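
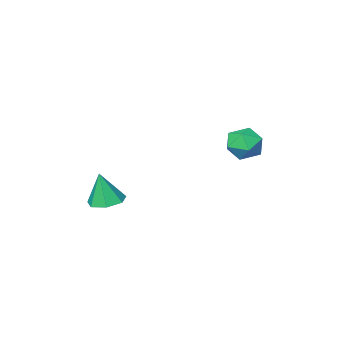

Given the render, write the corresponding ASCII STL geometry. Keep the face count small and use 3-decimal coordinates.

solid 
facet normal -0.158 0.106 -0.982
outer loop
vertex 2.915 -3.067 0.427
vertex 1.999 -3.236 0.556
vertex 2.452 -2.412 0.572
endloop
endfacet
facet normal 0.797 0.484 0.361
outer loop
vertex 2.915 -3.067 0.427
vertex 2.452 -2.412 0.572
vertex 2.281 -3.424 2.304
endloop
endfacet
facet normal -0.158 0.106 -0.982
outer loop
vertex 2.452 -2.412 0.572
vertex 1.999 -3.236 0.556
vertex 1.648 -2.377 0.705
endloop
endfacet
facet normal 0.121 0.852 0.510
outer loop
vertex 2.452 -2.412 0.572
vertex 1.648 -2.377 0.705
vertex 2.281 -3.424 2.304
endloop
endfacet
facet normal -0.158 0.106 -0.982
outer loop
vertex 1.648 -2.377 0.705
vertex 1.999 -3.236 0.556
vertex 1.108 -2.989 0.726
endloop
endfacet
facet normal -0.594 0.545 0.592
outer loop
vertex 1.648 -2.377 0.705
vertex 1.108 -2.989 0.726
vertex 2.281 -3.424 2.304
endloop
endfacet
facet normal -0.158 0.105 -0.982
outer loop
vertex 1.108 -2.989 0.726
vertex 1.999 -3.236 0.556
vertex 1.24 -3.787 0.619
endloop
endfacet
facet normal -0.812 -0.207 0.546
outer loop
vertex 1.108 -2.989 0.726
vertex 1.24 -3.787 0.619
vertex 2.281 -3.424 2.304
endloop
endfacet
facet normal -0.158 0.105 -0.982
outer loop
vertex 1.24 -3.787 0.619
vertex 1.999 -3.236 0.556
vertex 1.943 -4.17 0.465
endloop
endfacet
facet normal -0.367 -0.837 0.407
outer loop
vertex 1.24 -3.787 0.619
vertex 1.943 -4.17 0.465
vertex 2.281 -3.424 2.304
endloop
endfacet
facet normal -0.158 0.105 -0.982
outer loop
vertex 1.943 -4.17 0.465
vertex 1.999 -3.236 0.556
vertex 2.689 -3.85 0.379
endloop
endfacet
facet normal 0.406 -0.871 0.279
outer loop
vertex 1.943 -4.17 0.465
vertex 2.689 -3.85 0.379
vertex 2.281 -3.424 2.304
endloop
endfacet
facet normal -0.158 0.106 -0.982
outer loop
vertex 2.689 -3.85 0.379
vertex 1.999 -3.236 0.556
vertex 2.915 -3.067 0.427
endloop
endfacet
facet normal 0.924 -0.282 0.258
outer loop
vertex 2.689 -3.85 0.379
vertex 2.915 -3.067 0.427
vertex 2.281 -3.424 2.304
endloop
endfacet
facet normal -0.262 0.303 0.916
outer loop
vertex -4.405 0.019 4.426
vertex -4.315 -0.947 4.771
vertex -3.502 -0.314 4.794
endloop
endfacet
facet normal 0.075 0.824 0.562
outer loop
vertex -4.405 0.019 4.426
vertex -3.502 -0.314 4.794
vertex -3.528 0.268 3.945
endloop
endfacet
facet normal -0.291 0.956 -0.035
outer loop
vertex -4.405 0.019 4.426
vertex -3.528 0.268 3.945
vertex -4.357 -0.004 3.397
endloop
endfacet
facet normal -0.854 0.517 -0.051
outer loop
vertex -4.405 0.019 4.426
vertex -4.357 -0.004 3.397
vertex -4.843 -0.756 3.908
endloop
endfacet
facet normal -0.836 0.114 0.537
outer loop
vertex -4.405 0.019 4.426
vertex -4.843 -0.756 3.908
vertex -4.315 -0.947 4.771
endloop
endfacet
facet normal 0.721 0.582 0.377
outer loop
vertex -3.528 0.268 3.945
vertex -3.502 -0.314 4.794
vertex -2.897 -0.544 3.992
endloop
endfacet
facet normal 0.176 -0.260 0.949
outer loop
vertex -3.502 -0.314 4.794
vertex -4.315 -0.947 4.771
vertex -3.383 -1.296 4.503
endloop
endfacet
facet normal -0.753 -0.566 0.336
outer loop
vertex -4.315 -0.947 4.771
vertex -4.843 -0.756 3.908
vertex -4.212 -1.568 3.955
endloop
endfacet
facet normal -0.783 0.088 -0.616
outer loop
vertex -4.843 -0.756 3.908
vertex -4.357 -0.004 3.397
vertex -4.238 -0.986 3.106
endloop
endfacet
facet normal 0.129 0.797 -0.590
outer loop
vertex -4.357 -0.004 3.397
vertex -3.528 0.268 3.945
vertex -3.425 -0.353 3.129
endloop
endfacet
facet normal 0.854 -0.517 0.051
outer loop
vertex -3.335 -1.319 3.474
vertex -2.897 -0.544 3.992
vertex -3.383 -1.296 4.503
endloop
endfacet
facet normal 0.291 -0.956 0.035
outer loop
vertex -3.335 -1.319 3.474
vertex -3.383 -1.296 4.503
vertex -4.212 -1.568 3.955
endloop
endfacet
facet normal -0.075 -0.824 -0.562
outer loop
vertex -3.335 -1.319 3.474
vertex -4.212 -1.568 3.955
vertex -4.238 -0.986 3.106
endloop
endfacet
facet normal 0.262 -0.303 -0.916
outer loop
vertex -3.335 -1.319 3.474
vertex -4.238 -0.986 3.106
vertex -3.425 -0.353 3.129
endloop
endfacet
facet normal 0.836 -0.114 -0.537
outer loop
vertex -3.335 -1.319 3.474
vertex -3.425 -0.353 3.129
vertex -2.897 -0.544 3.992
endloop
endfacet
facet normal 0.783 -0.088 0.616
outer loop
vertex -3.383 -1.296 4.503
vertex -2.897 -0.544 3.992
vertex -3.502 -0.314 4.794
endloop
endfacet
facet normal -0.129 -0.797 0.590
outer loop
vertex -4.212 -1.568 3.955
vertex -3.383 -1.296 4.503
vertex -4.315 -0.947 4.771
endloop
endfacet
facet normal -0.721 -0.582 -0.377
outer loop
vertex -4.238 -0.986 3.106
vertex -4.212 -1.568 3.955
vertex -4.843 -0.756 3.908
endloop
endfacet
facet normal -0.176 0.260 -0.949
outer loop
vertex -3.425 -0.353 3.129
vertex -4.238 -0.986 3.106
vertex -4.357 -0.004 3.397
endloop
endfacet
facet normal 0.753 0.566 -0.336
outer loop
vertex -2.897 -0.544 3.992
vertex -3.425 -0.353 3.129
vertex -3.528 0.268 3.945
endloop
endfacet

endsolid


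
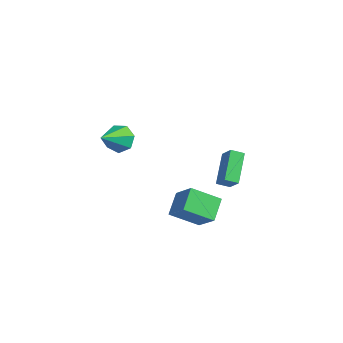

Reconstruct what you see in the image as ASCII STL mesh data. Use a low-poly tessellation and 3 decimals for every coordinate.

solid 
facet normal -0.607 -0.694 0.388
outer loop
vertex 3.17 1.588 1.234
vertex 2.224 2.984 2.252
vertex 2.41 1.741 0.318
endloop
endfacet
facet normal 0.480 -0.709 -0.517
outer loop
vertex 2.896 2.296 0.008
vertex 3.17 1.588 1.234
vertex 2.41 1.741 0.318
endloop
endfacet
facet normal -0.607 -0.694 0.388
outer loop
vertex 2.41 1.741 0.318
vertex 2.224 2.984 2.252
vertex 1.464 3.137 1.336
endloop
endfacet
facet normal -0.633 0.128 -0.764
outer loop
vertex 1.464 3.137 1.336
vertex 2.896 2.296 0.008
vertex 2.41 1.741 0.318
endloop
endfacet
facet normal 0.633 -0.128 0.764
outer loop
vertex 3.17 1.588 1.234
vertex 2.71 3.539 1.942
vertex 2.224 2.984 2.252
endloop
endfacet
facet normal 0.480 -0.709 -0.517
outer loop
vertex 3.656 2.143 0.924
vertex 3.17 1.588 1.234
vertex 2.896 2.296 0.008
endloop
endfacet
facet normal 0.633 -0.128 0.764
outer loop
vertex 3.656 2.143 0.924
vertex 2.71 3.539 1.942
vertex 3.17 1.588 1.234
endloop
endfacet
facet normal -0.480 0.709 0.517
outer loop
vertex 2.224 2.984 2.252
vertex 2.71 3.539 1.942
vertex 1.464 3.137 1.336
endloop
endfacet
facet normal -0.633 0.128 -0.764
outer loop
vertex 1.95 3.692 1.026
vertex 2.896 2.296 0.008
vertex 1.464 3.137 1.336
endloop
endfacet
facet normal -0.480 0.709 0.517
outer loop
vertex 1.464 3.137 1.336
vertex 2.71 3.539 1.942
vertex 1.95 3.692 1.026
endloop
endfacet
facet normal 0.607 0.694 -0.388
outer loop
vertex 1.95 3.692 1.026
vertex 3.656 2.143 0.924
vertex 2.896 2.296 0.008
endloop
endfacet
facet normal 0.607 0.694 -0.388
outer loop
vertex 2.71 3.539 1.942
vertex 3.656 2.143 0.924
vertex 1.95 3.692 1.026
endloop
endfacet
facet normal -0.161 0.779 -0.606
outer loop
vertex -2.478 0.224 1.121
vertex -3.367 0.225 1.358
vertex -2.669 0.675 1.752
endloop
endfacet
facet normal 0.949 -0.035 0.313
outer loop
vertex -2.478 0.224 1.121
vertex -2.669 0.675 1.752
vertex -3.033 -1.405 2.622
endloop
endfacet
facet normal -0.161 0.779 -0.606
outer loop
vertex -2.669 0.675 1.752
vertex -3.367 0.225 1.358
vertex -3.385 0.787 2.086
endloop
endfacet
facet normal 0.441 0.279 0.853
outer loop
vertex -2.669 0.675 1.752
vertex -3.385 0.787 2.086
vertex -3.033 -1.405 2.622
endloop
endfacet
facet normal -0.160 0.780 -0.606
outer loop
vertex -3.385 0.787 2.086
vertex -3.367 0.225 1.358
vertex -4.088 0.476 1.871
endloop
endfacet
facet normal -0.355 0.168 0.920
outer loop
vertex -3.385 0.787 2.086
vertex -4.088 0.476 1.871
vertex -3.033 -1.405 2.622
endloop
endfacet
facet normal -0.160 0.779 -0.606
outer loop
vertex -4.088 0.476 1.871
vertex -3.367 0.225 1.358
vertex -4.249 -0.024 1.27
endloop
endfacet
facet normal -0.839 -0.286 0.463
outer loop
vertex -4.088 0.476 1.871
vertex -4.249 -0.024 1.27
vertex -3.033 -1.405 2.622
endloop
endfacet
facet normal -0.160 0.780 -0.605
outer loop
vertex -4.249 -0.024 1.27
vertex -3.367 0.225 1.358
vertex -3.746 -0.337 0.734
endloop
endfacet
facet normal -0.648 -0.742 -0.175
outer loop
vertex -4.249 -0.024 1.27
vertex -3.746 -0.337 0.734
vertex -3.033 -1.405 2.622
endloop
endfacet
facet normal -0.161 0.780 -0.605
outer loop
vertex -3.746 -0.337 0.734
vertex -3.367 0.225 1.358
vertex -2.958 -0.226 0.668
endloop
endfacet
facet normal 0.077 -0.855 -0.513
outer loop
vertex -3.746 -0.337 0.734
vertex -2.958 -0.226 0.668
vertex -3.033 -1.405 2.622
endloop
endfacet
facet normal -0.160 0.780 -0.605
outer loop
vertex -2.958 -0.226 0.668
vertex -3.367 0.225 1.358
vertex -2.478 0.224 1.121
endloop
endfacet
facet normal 0.787 -0.541 -0.296
outer loop
vertex -2.958 -0.226 0.668
vertex -2.478 0.224 1.121
vertex -3.033 -1.405 2.622
endloop
endfacet
facet normal -0.611 -0.620 0.492
outer loop
vertex 2.892 -0.562 1.745
vertex 1.642 -0.405 0.39
vertex 3.477 -1.67 1.077
endloop
endfacet
facet normal 0.676 -0.085 0.732
outer loop
vertex 4.578 -0.555 0.19
vertex 2.892 -0.562 1.745
vertex 3.477 -1.67 1.077
endloop
endfacet
facet normal -0.611 -0.620 0.492
outer loop
vertex 3.477 -1.67 1.077
vertex 1.642 -0.405 0.39
vertex 2.227 -1.513 -0.278
endloop
endfacet
facet normal 0.412 -0.781 -0.470
outer loop
vertex 2.227 -1.513 -0.278
vertex 4.578 -0.555 0.19
vertex 3.477 -1.67 1.077
endloop
endfacet
facet normal -0.412 0.781 0.470
outer loop
vertex 2.892 -0.562 1.745
vertex 2.743 0.71 -0.497
vertex 1.642 -0.405 0.39
endloop
endfacet
facet normal 0.676 -0.085 0.732
outer loop
vertex 3.993 0.553 0.858
vertex 2.892 -0.562 1.745
vertex 4.578 -0.555 0.19
endloop
endfacet
facet normal -0.412 0.781 0.470
outer loop
vertex 3.993 0.553 0.858
vertex 2.743 0.71 -0.497
vertex 2.892 -0.562 1.745
endloop
endfacet
facet normal -0.676 0.085 -0.732
outer loop
vertex 1.642 -0.405 0.39
vertex 2.743 0.71 -0.497
vertex 2.227 -1.513 -0.278
endloop
endfacet
facet normal 0.412 -0.781 -0.470
outer loop
vertex 3.328 -0.398 -1.165
vertex 4.578 -0.555 0.19
vertex 2.227 -1.513 -0.278
endloop
endfacet
facet normal -0.676 0.085 -0.732
outer loop
vertex 2.227 -1.513 -0.278
vertex 2.743 0.71 -0.497
vertex 3.328 -0.398 -1.165
endloop
endfacet
facet normal 0.611 0.620 -0.492
outer loop
vertex 3.328 -0.398 -1.165
vertex 3.993 0.553 0.858
vertex 4.578 -0.555 0.19
endloop
endfacet
facet normal 0.611 0.620 -0.492
outer loop
vertex 2.743 0.71 -0.497
vertex 3.993 0.553 0.858
vertex 3.328 -0.398 -1.165
endloop
endfacet

endsolid


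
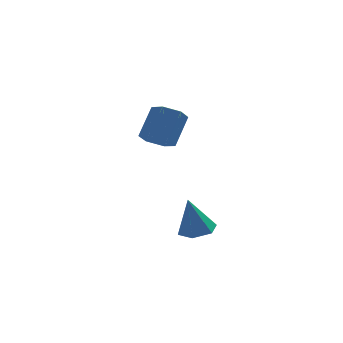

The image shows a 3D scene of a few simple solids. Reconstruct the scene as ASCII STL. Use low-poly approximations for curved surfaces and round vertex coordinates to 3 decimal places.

solid 
facet normal 0.221 0.076 -0.972
outer loop
vertex 1.536 -2.13 -4.333
vertex 1.106 -1.593 -4.389
vertex 1.769 -1.489 -4.23
endloop
endfacet
facet normal 0.768 -0.364 0.527
outer loop
vertex 1.536 -2.13 -4.333
vertex 1.769 -1.489 -4.23
vertex 0.774 -1.707 -2.931
endloop
endfacet
facet normal 0.221 0.075 -0.972
outer loop
vertex 1.769 -1.489 -4.23
vertex 1.106 -1.593 -4.389
vertex 1.34 -0.952 -4.286
endloop
endfacet
facet normal 0.616 0.551 0.564
outer loop
vertex 1.769 -1.489 -4.23
vertex 1.34 -0.952 -4.286
vertex 0.774 -1.707 -2.931
endloop
endfacet
facet normal 0.221 0.076 -0.972
outer loop
vertex 1.34 -0.952 -4.286
vertex 1.106 -1.593 -4.389
vertex 0.676 -1.056 -4.445
endloop
endfacet
facet normal -0.234 0.888 0.397
outer loop
vertex 1.34 -0.952 -4.286
vertex 0.676 -1.056 -4.445
vertex 0.774 -1.707 -2.931
endloop
endfacet
facet normal 0.221 0.076 -0.972
outer loop
vertex 0.676 -1.056 -4.445
vertex 1.106 -1.593 -4.389
vertex 0.443 -1.697 -4.548
endloop
endfacet
facet normal -0.932 0.308 0.193
outer loop
vertex 0.676 -1.056 -4.445
vertex 0.443 -1.697 -4.548
vertex 0.774 -1.707 -2.931
endloop
endfacet
facet normal 0.221 0.075 -0.972
outer loop
vertex 0.443 -1.697 -4.548
vertex 1.106 -1.593 -4.389
vertex 0.872 -2.234 -4.492
endloop
endfacet
facet normal -0.780 -0.607 0.156
outer loop
vertex 0.443 -1.697 -4.548
vertex 0.872 -2.234 -4.492
vertex 0.774 -1.707 -2.931
endloop
endfacet
facet normal 0.221 0.076 -0.972
outer loop
vertex 0.872 -2.234 -4.492
vertex 1.106 -1.593 -4.389
vertex 1.536 -2.13 -4.333
endloop
endfacet
facet normal 0.070 -0.944 0.323
outer loop
vertex 0.872 -2.234 -4.492
vertex 1.536 -2.13 -4.333
vertex 0.774 -1.707 -2.931
endloop
endfacet
facet normal -0.361 -0.505 -0.784
outer loop
vertex 0.396 1.703 -1.427
vertex 0.048 2.264 -1.628
vertex 0.691 2.157 -1.855
endloop
endfacet
facet normal 0.829 -0.559 -0.021
outer loop
vertex 0.396 1.703 -1.427
vertex 0.691 2.157 -1.855
vertex 0.919 2.435 -0.29
endloop
endfacet
facet normal 0.829 -0.559 -0.021
outer loop
vertex 0.919 2.435 -0.29
vertex 0.691 2.157 -1.855
vertex 1.214 2.889 -0.718
endloop
endfacet
facet normal 0.360 0.505 0.784
outer loop
vertex 0.919 2.435 -0.29
vertex 1.214 2.889 -0.718
vertex 0.572 2.996 -0.492
endloop
endfacet
facet normal -0.361 -0.505 -0.784
outer loop
vertex 0.691 2.157 -1.855
vertex 0.048 2.264 -1.628
vertex 0.343 2.718 -2.056
endloop
endfacet
facet normal 0.785 0.290 -0.548
outer loop
vertex 0.691 2.157 -1.855
vertex 0.343 2.718 -2.056
vertex 1.214 2.889 -0.718
endloop
endfacet
facet normal 0.785 0.288 -0.548
outer loop
vertex 1.214 2.889 -0.718
vertex 0.343 2.718 -2.056
vertex 0.867 3.45 -0.92
endloop
endfacet
facet normal 0.360 0.505 0.784
outer loop
vertex 1.214 2.889 -0.718
vertex 0.867 3.45 -0.92
vertex 0.572 2.996 -0.492
endloop
endfacet
facet normal -0.360 -0.505 -0.784
outer loop
vertex 0.343 2.718 -2.056
vertex 0.048 2.264 -1.628
vertex -0.299 2.825 -1.83
endloop
endfacet
facet normal -0.044 0.849 -0.527
outer loop
vertex 0.343 2.718 -2.056
vertex -0.299 2.825 -1.83
vertex 0.867 3.45 -0.92
endloop
endfacet
facet normal -0.044 0.849 -0.526
outer loop
vertex 0.867 3.45 -0.92
vertex -0.299 2.825 -1.83
vertex 0.224 3.557 -0.693
endloop
endfacet
facet normal 0.361 0.505 0.784
outer loop
vertex 0.867 3.45 -0.92
vertex 0.224 3.557 -0.693
vertex 0.572 2.996 -0.492
endloop
endfacet
facet normal -0.360 -0.505 -0.784
outer loop
vertex -0.299 2.825 -1.83
vertex 0.048 2.264 -1.628
vertex -0.594 2.371 -1.402
endloop
endfacet
facet normal -0.829 0.559 0.021
outer loop
vertex -0.299 2.825 -1.83
vertex -0.594 2.371 -1.402
vertex 0.224 3.557 -0.693
endloop
endfacet
facet normal -0.829 0.559 0.021
outer loop
vertex 0.224 3.557 -0.693
vertex -0.594 2.371 -1.402
vertex -0.071 3.103 -0.265
endloop
endfacet
facet normal 0.361 0.505 0.784
outer loop
vertex 0.224 3.557 -0.693
vertex -0.071 3.103 -0.265
vertex 0.572 2.996 -0.492
endloop
endfacet
facet normal -0.360 -0.505 -0.784
outer loop
vertex -0.594 2.371 -1.402
vertex 0.048 2.264 -1.628
vertex -0.247 1.81 -1.2
endloop
endfacet
facet normal -0.786 -0.289 0.547
outer loop
vertex -0.594 2.371 -1.402
vertex -0.247 1.81 -1.2
vertex -0.071 3.103 -0.265
endloop
endfacet
facet normal -0.784 -0.290 0.549
outer loop
vertex -0.071 3.103 -0.265
vertex -0.247 1.81 -1.2
vertex 0.277 2.542 -0.064
endloop
endfacet
facet normal 0.361 0.505 0.784
outer loop
vertex -0.071 3.103 -0.265
vertex 0.277 2.542 -0.064
vertex 0.572 2.996 -0.492
endloop
endfacet
facet normal -0.361 -0.505 -0.784
outer loop
vertex -0.247 1.81 -1.2
vertex 0.048 2.264 -1.628
vertex 0.396 1.703 -1.427
endloop
endfacet
facet normal 0.045 -0.849 0.527
outer loop
vertex -0.247 1.81 -1.2
vertex 0.396 1.703 -1.427
vertex 0.277 2.542 -0.064
endloop
endfacet
facet normal 0.044 -0.849 0.526
outer loop
vertex 0.277 2.542 -0.064
vertex 0.396 1.703 -1.427
vertex 0.919 2.435 -0.29
endloop
endfacet
facet normal 0.360 0.505 0.784
outer loop
vertex 0.277 2.542 -0.064
vertex 0.919 2.435 -0.29
vertex 0.572 2.996 -0.492
endloop
endfacet

endsolid


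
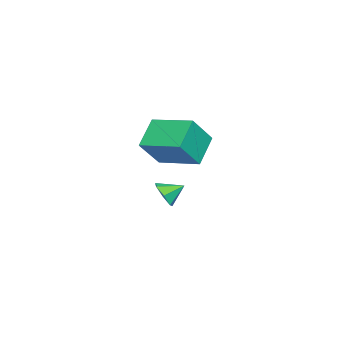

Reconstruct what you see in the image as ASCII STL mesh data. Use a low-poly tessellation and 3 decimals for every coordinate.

solid 
facet normal -0.598 0.295 -0.745
outer loop
vertex 0.174 0.789 2.719
vertex 0.692 2.681 3.053
vertex 1.372 0.641 1.699
endloop
endfacet
facet normal -0.260 -0.951 -0.168
outer loop
vertex 2.388 0.139 2.967
vertex 0.174 0.789 2.719
vertex 1.372 0.641 1.699
endloop
endfacet
facet normal -0.598 0.296 -0.745
outer loop
vertex 1.372 0.641 1.699
vertex 0.692 2.681 3.053
vertex 1.89 2.533 2.034
endloop
endfacet
facet normal 0.759 -0.094 -0.645
outer loop
vertex 1.89 2.533 2.034
vertex 2.388 0.139 2.967
vertex 1.372 0.641 1.699
endloop
endfacet
facet normal -0.758 0.094 0.645
outer loop
vertex 0.174 0.789 2.719
vertex 1.708 2.179 4.321
vertex 0.692 2.681 3.053
endloop
endfacet
facet normal -0.260 -0.951 -0.168
outer loop
vertex 1.19 0.287 3.986
vertex 0.174 0.789 2.719
vertex 2.388 0.139 2.967
endloop
endfacet
facet normal -0.758 0.093 0.645
outer loop
vertex 1.19 0.287 3.986
vertex 1.708 2.179 4.321
vertex 0.174 0.789 2.719
endloop
endfacet
facet normal 0.260 0.951 0.168
outer loop
vertex 0.692 2.681 3.053
vertex 1.708 2.179 4.321
vertex 1.89 2.533 2.034
endloop
endfacet
facet normal 0.758 -0.094 -0.645
outer loop
vertex 2.906 2.031 3.301
vertex 2.388 0.139 2.967
vertex 1.89 2.533 2.034
endloop
endfacet
facet normal 0.260 0.951 0.168
outer loop
vertex 1.89 2.533 2.034
vertex 1.708 2.179 4.321
vertex 2.906 2.031 3.301
endloop
endfacet
facet normal 0.598 -0.295 0.745
outer loop
vertex 2.906 2.031 3.301
vertex 1.19 0.287 3.986
vertex 2.388 0.139 2.967
endloop
endfacet
facet normal 0.598 -0.296 0.745
outer loop
vertex 1.708 2.179 4.321
vertex 1.19 0.287 3.986
vertex 2.906 2.031 3.301
endloop
endfacet
facet normal 0.376 -0.787 -0.490
outer loop
vertex -1.985 -0.325 -1.739
vertex -2.684 -0.519 -1.964
vertex -2.184 -0.064 -2.311
endloop
endfacet
facet normal 0.525 0.829 0.196
outer loop
vertex -1.985 -0.325 -1.739
vertex -2.184 -0.064 -2.311
vertex -3.076 0.299 -1.456
endloop
endfacet
facet normal 0.376 -0.787 -0.489
outer loop
vertex -2.184 -0.064 -2.311
vertex -2.684 -0.519 -1.964
vertex -2.76 -0.146 -2.622
endloop
endfacet
facet normal 0.052 0.938 -0.344
outer loop
vertex -2.184 -0.064 -2.311
vertex -2.76 -0.146 -2.622
vertex -3.076 0.299 -1.456
endloop
endfacet
facet normal 0.377 -0.787 -0.489
outer loop
vertex -2.76 -0.146 -2.622
vertex -2.684 -0.519 -1.964
vertex -3.279 -0.509 -2.438
endloop
endfacet
facet normal -0.615 0.666 -0.421
outer loop
vertex -2.76 -0.146 -2.622
vertex -3.279 -0.509 -2.438
vertex -3.076 0.299 -1.456
endloop
endfacet
facet normal 0.376 -0.787 -0.489
outer loop
vertex -3.279 -0.509 -2.438
vertex -2.684 -0.519 -1.964
vertex -3.35 -0.879 -1.897
endloop
endfacet
facet normal -0.976 0.219 0.022
outer loop
vertex -3.279 -0.509 -2.438
vertex -3.35 -0.879 -1.897
vertex -3.076 0.299 -1.456
endloop
endfacet
facet normal 0.376 -0.786 -0.490
outer loop
vertex -3.35 -0.879 -1.897
vertex -2.684 -0.519 -1.964
vertex -2.92 -0.979 -1.407
endloop
endfacet
facet normal -0.757 -0.067 0.650
outer loop
vertex -3.35 -0.879 -1.897
vertex -2.92 -0.979 -1.407
vertex -3.076 0.299 -1.456
endloop
endfacet
facet normal 0.376 -0.786 -0.490
outer loop
vertex -2.92 -0.979 -1.407
vertex -2.684 -0.519 -1.964
vertex -2.313 -0.732 -1.337
endloop
endfacet
facet normal -0.124 0.023 0.992
outer loop
vertex -2.92 -0.979 -1.407
vertex -2.313 -0.732 -1.337
vertex -3.076 0.299 -1.456
endloop
endfacet
facet normal 0.376 -0.787 -0.490
outer loop
vertex -2.313 -0.732 -1.337
vertex -2.684 -0.519 -1.964
vertex -1.985 -0.325 -1.739
endloop
endfacet
facet normal 0.446 0.421 0.790
outer loop
vertex -2.313 -0.732 -1.337
vertex -1.985 -0.325 -1.739
vertex -3.076 0.299 -1.456
endloop
endfacet

endsolid


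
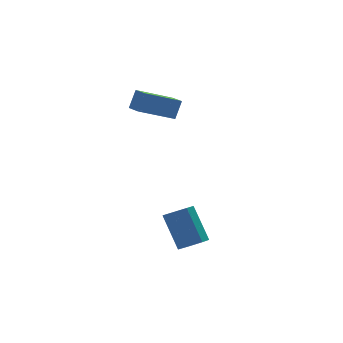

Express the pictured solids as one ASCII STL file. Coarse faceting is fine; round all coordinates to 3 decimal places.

solid 
facet normal 0.022 -0.665 -0.747
outer loop
vertex 1.321 -2.497 -3.974
vertex 0.661 -2.242 -4.221
vertex 1.35 -2.011 -4.406
endloop
endfacet
facet normal 0.999 -0.019 0.045
outer loop
vertex 1.321 -2.497 -3.974
vertex 1.35 -2.011 -4.406
vertex 1.28 -1.214 -2.533
endloop
endfacet
facet normal 0.999 -0.018 0.045
outer loop
vertex 1.28 -1.214 -2.533
vertex 1.35 -2.011 -4.406
vertex 1.308 -0.728 -2.965
endloop
endfacet
facet normal -0.020 0.665 0.747
outer loop
vertex 1.28 -1.214 -2.533
vertex 1.308 -0.728 -2.965
vertex 0.619 -0.958 -2.779
endloop
endfacet
facet normal 0.022 -0.664 -0.747
outer loop
vertex 1.35 -2.011 -4.406
vertex 0.661 -2.242 -4.221
vertex 0.86 -1.699 -4.698
endloop
endfacet
facet normal 0.657 0.573 -0.491
outer loop
vertex 1.35 -2.011 -4.406
vertex 0.86 -1.699 -4.698
vertex 1.308 -0.728 -2.965
endloop
endfacet
facet normal 0.658 0.572 -0.490
outer loop
vertex 1.308 -0.728 -2.965
vertex 0.86 -1.699 -4.698
vertex 0.818 -0.415 -3.257
endloop
endfacet
facet normal -0.020 0.665 0.747
outer loop
vertex 1.308 -0.728 -2.965
vertex 0.818 -0.415 -3.257
vertex 0.619 -0.958 -2.779
endloop
endfacet
facet normal 0.021 -0.664 -0.747
outer loop
vertex 0.86 -1.699 -4.698
vertex 0.661 -2.242 -4.221
vertex 0.22 -1.795 -4.631
endloop
endfacet
facet normal -0.179 0.732 -0.657
outer loop
vertex 0.86 -1.699 -4.698
vertex 0.22 -1.795 -4.631
vertex 0.818 -0.415 -3.257
endloop
endfacet
facet normal -0.180 0.732 -0.657
outer loop
vertex 0.818 -0.415 -3.257
vertex 0.22 -1.795 -4.631
vertex 0.178 -0.512 -3.19
endloop
endfacet
facet normal -0.023 0.665 0.746
outer loop
vertex 0.818 -0.415 -3.257
vertex 0.178 -0.512 -3.19
vertex 0.619 -0.958 -2.779
endloop
endfacet
facet normal 0.020 -0.665 -0.747
outer loop
vertex 0.22 -1.795 -4.631
vertex 0.661 -2.242 -4.221
vertex -0.088 -2.228 -4.254
endloop
endfacet
facet normal -0.881 0.340 -0.329
outer loop
vertex 0.22 -1.795 -4.631
vertex -0.088 -2.228 -4.254
vertex 0.178 -0.512 -3.19
endloop
endfacet
facet normal -0.881 0.340 -0.329
outer loop
vertex 0.178 -0.512 -3.19
vertex -0.088 -2.228 -4.254
vertex -0.13 -0.945 -2.813
endloop
endfacet
facet normal -0.022 0.665 0.746
outer loop
vertex 0.178 -0.512 -3.19
vertex -0.13 -0.945 -2.813
vertex 0.619 -0.958 -2.779
endloop
endfacet
facet normal 0.020 -0.664 -0.747
outer loop
vertex -0.088 -2.228 -4.254
vertex 0.661 -2.242 -4.221
vertex 0.168 -2.671 -3.853
endloop
endfacet
facet normal -0.919 -0.307 0.247
outer loop
vertex -0.088 -2.228 -4.254
vertex 0.168 -2.671 -3.853
vertex -0.13 -0.945 -2.813
endloop
endfacet
facet normal -0.919 -0.307 0.247
outer loop
vertex -0.13 -0.945 -2.813
vertex 0.168 -2.671 -3.853
vertex 0.126 -1.388 -2.412
endloop
endfacet
facet normal -0.022 0.664 0.748
outer loop
vertex -0.13 -0.945 -2.813
vertex 0.126 -1.388 -2.412
vertex 0.619 -0.958 -2.779
endloop
endfacet
facet normal 0.022 -0.665 -0.746
outer loop
vertex 0.168 -2.671 -3.853
vertex 0.661 -2.242 -4.221
vertex 0.795 -2.791 -3.728
endloop
endfacet
facet normal -0.265 -0.724 0.637
outer loop
vertex 0.168 -2.671 -3.853
vertex 0.795 -2.791 -3.728
vertex 0.126 -1.388 -2.412
endloop
endfacet
facet normal -0.265 -0.724 0.637
outer loop
vertex 0.126 -1.388 -2.412
vertex 0.795 -2.791 -3.728
vertex 0.754 -1.508 -2.287
endloop
endfacet
facet normal -0.022 0.664 0.748
outer loop
vertex 0.126 -1.388 -2.412
vertex 0.754 -1.508 -2.287
vertex 0.619 -0.958 -2.779
endloop
endfacet
facet normal 0.022 -0.665 -0.747
outer loop
vertex 0.795 -2.791 -3.728
vertex 0.661 -2.242 -4.221
vertex 1.321 -2.497 -3.974
endloop
endfacet
facet normal 0.589 -0.595 0.547
outer loop
vertex 0.795 -2.791 -3.728
vertex 1.321 -2.497 -3.974
vertex 0.754 -1.508 -2.287
endloop
endfacet
facet normal 0.589 -0.595 0.547
outer loop
vertex 0.754 -1.508 -2.287
vertex 1.321 -2.497 -3.974
vertex 1.28 -1.214 -2.533
endloop
endfacet
facet normal -0.021 0.664 0.748
outer loop
vertex 0.754 -1.508 -2.287
vertex 1.28 -1.214 -2.533
vertex 0.619 -0.958 -2.779
endloop
endfacet
facet normal -0.480 -0.252 -0.840
outer loop
vertex 1.155 3.564 0.988
vertex 1.183 4.469 0.701
vertex 2.908 3.224 0.088
endloop
endfacet
facet normal -0.030 -0.953 0.302
outer loop
vertex 3.417 3.491 0.979
vertex 1.155 3.564 0.988
vertex 2.908 3.224 0.088
endloop
endfacet
facet normal -0.480 -0.251 -0.841
outer loop
vertex 2.908 3.224 0.088
vertex 1.183 4.469 0.701
vertex 2.937 4.129 -0.199
endloop
endfacet
facet normal 0.877 -0.171 -0.450
outer loop
vertex 2.937 4.129 -0.199
vertex 3.417 3.491 0.979
vertex 2.908 3.224 0.088
endloop
endfacet
facet normal -0.877 0.170 0.450
outer loop
vertex 1.155 3.564 0.988
vertex 1.692 4.736 1.592
vertex 1.183 4.469 0.701
endloop
endfacet
facet normal -0.030 -0.953 0.302
outer loop
vertex 1.663 3.831 1.879
vertex 1.155 3.564 0.988
vertex 3.417 3.491 0.979
endloop
endfacet
facet normal -0.877 0.170 0.449
outer loop
vertex 1.663 3.831 1.879
vertex 1.692 4.736 1.592
vertex 1.155 3.564 0.988
endloop
endfacet
facet normal 0.030 0.953 -0.302
outer loop
vertex 1.183 4.469 0.701
vertex 1.692 4.736 1.592
vertex 2.937 4.129 -0.199
endloop
endfacet
facet normal 0.877 -0.170 -0.449
outer loop
vertex 3.445 4.396 0.692
vertex 3.417 3.491 0.979
vertex 2.937 4.129 -0.199
endloop
endfacet
facet normal 0.030 0.953 -0.302
outer loop
vertex 2.937 4.129 -0.199
vertex 1.692 4.736 1.592
vertex 3.445 4.396 0.692
endloop
endfacet
facet normal 0.480 0.252 0.840
outer loop
vertex 3.445 4.396 0.692
vertex 1.663 3.831 1.879
vertex 3.417 3.491 0.979
endloop
endfacet
facet normal 0.480 0.251 0.840
outer loop
vertex 1.692 4.736 1.592
vertex 1.663 3.831 1.879
vertex 3.445 4.396 0.692
endloop
endfacet

endsolid


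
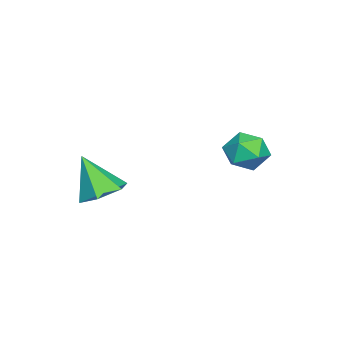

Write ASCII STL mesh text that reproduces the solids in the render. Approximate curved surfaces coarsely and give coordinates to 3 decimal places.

solid 
facet normal -0.579 0.220 0.785
outer loop
vertex -1.341 1.664 3.952
vertex -1.016 1.243 4.31
vertex -0.824 1.854 4.28
endloop
endfacet
facet normal -0.512 0.784 0.352
outer loop
vertex -1.341 1.664 3.952
vertex -0.824 1.854 4.28
vertex -0.918 2.062 3.681
endloop
endfacet
facet normal -0.748 0.595 -0.293
outer loop
vertex -1.341 1.664 3.952
vertex -0.918 2.062 3.681
vertex -1.168 1.58 3.34
endloop
endfacet
facet normal -0.962 -0.084 -0.260
outer loop
vertex -1.341 1.664 3.952
vertex -1.168 1.58 3.34
vertex -1.229 1.073 3.729
endloop
endfacet
facet normal -0.857 -0.316 0.407
outer loop
vertex -1.341 1.664 3.952
vertex -1.229 1.073 3.729
vertex -1.016 1.243 4.31
endloop
endfacet
facet normal 0.183 0.937 0.297
outer loop
vertex -0.918 2.062 3.681
vertex -0.824 1.854 4.28
vertex -0.331 1.887 3.871
endloop
endfacet
facet normal 0.074 0.026 0.997
outer loop
vertex -0.824 1.854 4.28
vertex -1.016 1.243 4.31
vertex -0.392 1.38 4.26
endloop
endfacet
facet normal -0.376 -0.843 0.384
outer loop
vertex -1.016 1.243 4.31
vertex -1.229 1.073 3.729
vertex -0.642 0.898 3.919
endloop
endfacet
facet normal -0.546 -0.468 -0.695
outer loop
vertex -1.229 1.073 3.729
vertex -1.168 1.58 3.34
vertex -0.736 1.106 3.32
endloop
endfacet
facet normal -0.199 0.633 -0.748
outer loop
vertex -1.168 1.58 3.34
vertex -0.918 2.062 3.681
vertex -0.544 1.717 3.29
endloop
endfacet
facet normal 0.962 0.084 0.260
outer loop
vertex -0.219 1.296 3.648
vertex -0.331 1.887 3.871
vertex -0.392 1.38 4.26
endloop
endfacet
facet normal 0.748 -0.595 0.293
outer loop
vertex -0.219 1.296 3.648
vertex -0.392 1.38 4.26
vertex -0.642 0.898 3.919
endloop
endfacet
facet normal 0.512 -0.784 -0.352
outer loop
vertex -0.219 1.296 3.648
vertex -0.642 0.898 3.919
vertex -0.736 1.106 3.32
endloop
endfacet
facet normal 0.579 -0.220 -0.785
outer loop
vertex -0.219 1.296 3.648
vertex -0.736 1.106 3.32
vertex -0.544 1.717 3.29
endloop
endfacet
facet normal 0.857 0.316 -0.407
outer loop
vertex -0.219 1.296 3.648
vertex -0.544 1.717 3.29
vertex -0.331 1.887 3.871
endloop
endfacet
facet normal 0.546 0.468 0.695
outer loop
vertex -0.392 1.38 4.26
vertex -0.331 1.887 3.871
vertex -0.824 1.854 4.28
endloop
endfacet
facet normal 0.199 -0.633 0.748
outer loop
vertex -0.642 0.898 3.919
vertex -0.392 1.38 4.26
vertex -1.016 1.243 4.31
endloop
endfacet
facet normal -0.183 -0.937 -0.297
outer loop
vertex -0.736 1.106 3.32
vertex -0.642 0.898 3.919
vertex -1.229 1.073 3.729
endloop
endfacet
facet normal -0.074 -0.026 -0.997
outer loop
vertex -0.544 1.717 3.29
vertex -0.736 1.106 3.32
vertex -1.168 1.58 3.34
endloop
endfacet
facet normal 0.376 0.843 -0.384
outer loop
vertex -0.331 1.887 3.871
vertex -0.544 1.717 3.29
vertex -0.918 2.062 3.681
endloop
endfacet
facet normal 0.150 0.478 -0.866
outer loop
vertex 2.437 -1.711 3.244
vertex 2.022 -1.258 3.422
vertex 2.643 -1.196 3.564
endloop
endfacet
facet normal 0.789 -0.519 0.328
outer loop
vertex 2.437 -1.711 3.244
vertex 2.643 -1.196 3.564
vertex 1.838 -1.842 4.478
endloop
endfacet
facet normal 0.150 0.478 -0.865
outer loop
vertex 2.643 -1.196 3.564
vertex 2.022 -1.258 3.422
vertex 2.227 -0.743 3.742
endloop
endfacet
facet normal 0.616 0.276 0.738
outer loop
vertex 2.643 -1.196 3.564
vertex 2.227 -0.743 3.742
vertex 1.838 -1.842 4.478
endloop
endfacet
facet normal 0.150 0.478 -0.865
outer loop
vertex 2.227 -0.743 3.742
vertex 2.022 -1.258 3.422
vertex 1.606 -0.805 3.6
endloop
endfacet
facet normal -0.235 0.597 0.767
outer loop
vertex 2.227 -0.743 3.742
vertex 1.606 -0.805 3.6
vertex 1.838 -1.842 4.478
endloop
endfacet
facet normal 0.150 0.478 -0.865
outer loop
vertex 1.606 -0.805 3.6
vertex 2.022 -1.258 3.422
vertex 1.401 -1.32 3.28
endloop
endfacet
facet normal -0.914 0.123 0.387
outer loop
vertex 1.606 -0.805 3.6
vertex 1.401 -1.32 3.28
vertex 1.838 -1.842 4.478
endloop
endfacet
facet normal 0.150 0.478 -0.866
outer loop
vertex 1.401 -1.32 3.28
vertex 2.022 -1.258 3.422
vertex 1.816 -1.773 3.102
endloop
endfacet
facet normal -0.741 -0.671 -0.022
outer loop
vertex 1.401 -1.32 3.28
vertex 1.816 -1.773 3.102
vertex 1.838 -1.842 4.478
endloop
endfacet
facet normal 0.150 0.478 -0.866
outer loop
vertex 1.816 -1.773 3.102
vertex 2.022 -1.258 3.422
vertex 2.437 -1.711 3.244
endloop
endfacet
facet normal 0.111 -0.992 -0.052
outer loop
vertex 1.816 -1.773 3.102
vertex 2.437 -1.711 3.244
vertex 1.838 -1.842 4.478
endloop
endfacet

endsolid


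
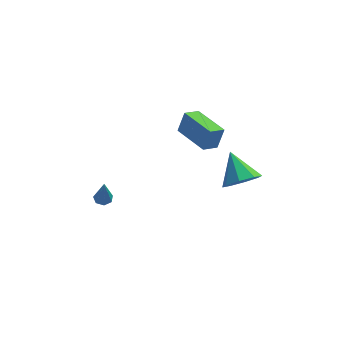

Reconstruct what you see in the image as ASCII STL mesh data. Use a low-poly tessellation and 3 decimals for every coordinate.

solid 
facet normal 0.291 -0.726 -0.623
outer loop
vertex 5.006 0.417 1.788
vertex 4.003 0.327 1.425
vertex 4.859 0.907 1.148
endloop
endfacet
facet normal 0.697 0.638 0.328
outer loop
vertex 5.006 0.417 1.788
vertex 4.859 0.907 1.148
vertex 3.457 1.693 2.595
endloop
endfacet
facet normal 0.291 -0.727 -0.622
outer loop
vertex 4.859 0.907 1.148
vertex 4.003 0.327 1.425
vertex 4.211 1.056 0.67
endloop
endfacet
facet normal 0.340 0.924 -0.173
outer loop
vertex 4.859 0.907 1.148
vertex 4.211 1.056 0.67
vertex 3.457 1.693 2.595
endloop
endfacet
facet normal 0.290 -0.727 -0.622
outer loop
vertex 4.211 1.056 0.67
vertex 4.003 0.327 1.425
vertex 3.441 0.779 0.635
endloop
endfacet
facet normal -0.294 0.867 -0.402
outer loop
vertex 4.211 1.056 0.67
vertex 3.441 0.779 0.635
vertex 3.457 1.693 2.595
endloop
endfacet
facet normal 0.292 -0.726 -0.623
outer loop
vertex 3.441 0.779 0.635
vertex 4.003 0.327 1.425
vertex 3.001 0.236 1.062
endloop
endfacet
facet normal -0.836 0.500 -0.226
outer loop
vertex 3.441 0.779 0.635
vertex 3.001 0.236 1.062
vertex 3.457 1.693 2.595
endloop
endfacet
facet normal 0.291 -0.727 -0.622
outer loop
vertex 3.001 0.236 1.062
vertex 4.003 0.327 1.425
vertex 3.148 -0.253 1.702
endloop
endfacet
facet normal -0.967 0.038 0.251
outer loop
vertex 3.001 0.236 1.062
vertex 3.148 -0.253 1.702
vertex 3.457 1.693 2.595
endloop
endfacet
facet normal 0.291 -0.726 -0.623
outer loop
vertex 3.148 -0.253 1.702
vertex 4.003 0.327 1.425
vertex 3.796 -0.403 2.18
endloop
endfacet
facet normal -0.612 -0.248 0.751
outer loop
vertex 3.148 -0.253 1.702
vertex 3.796 -0.403 2.18
vertex 3.457 1.693 2.595
endloop
endfacet
facet normal 0.291 -0.726 -0.623
outer loop
vertex 3.796 -0.403 2.18
vertex 4.003 0.327 1.425
vertex 4.566 -0.125 2.215
endloop
endfacet
facet normal 0.024 -0.190 0.981
outer loop
vertex 3.796 -0.403 2.18
vertex 4.566 -0.125 2.215
vertex 3.457 1.693 2.595
endloop
endfacet
facet normal 0.291 -0.726 -0.623
outer loop
vertex 4.566 -0.125 2.215
vertex 4.003 0.327 1.425
vertex 5.006 0.417 1.788
endloop
endfacet
facet normal 0.565 0.176 0.806
outer loop
vertex 4.566 -0.125 2.215
vertex 5.006 0.417 1.788
vertex 3.457 1.693 2.595
endloop
endfacet
facet normal -0.769 -0.535 0.351
outer loop
vertex 2.442 1.808 4.169
vertex 1.213 3.56 4.149
vertex 2.081 1.541 2.971
endloop
endfacet
facet normal 0.574 -0.819 0.010
outer loop
vertex 2.827 2.06 2.631
vertex 2.442 1.808 4.169
vertex 2.081 1.541 2.971
endloop
endfacet
facet normal -0.769 -0.535 0.351
outer loop
vertex 2.081 1.541 2.971
vertex 1.213 3.56 4.149
vertex 0.852 3.293 2.951
endloop
endfacet
facet normal -0.282 -0.208 -0.937
outer loop
vertex 0.852 3.293 2.951
vertex 2.827 2.06 2.631
vertex 2.081 1.541 2.971
endloop
endfacet
facet normal 0.282 0.208 0.937
outer loop
vertex 2.442 1.808 4.169
vertex 1.959 4.079 3.809
vertex 1.213 3.56 4.149
endloop
endfacet
facet normal 0.574 -0.819 0.010
outer loop
vertex 3.188 2.327 3.829
vertex 2.442 1.808 4.169
vertex 2.827 2.06 2.631
endloop
endfacet
facet normal 0.282 0.208 0.937
outer loop
vertex 3.188 2.327 3.829
vertex 1.959 4.079 3.809
vertex 2.442 1.808 4.169
endloop
endfacet
facet normal -0.574 0.819 -0.010
outer loop
vertex 1.213 3.56 4.149
vertex 1.959 4.079 3.809
vertex 0.852 3.293 2.951
endloop
endfacet
facet normal -0.282 -0.208 -0.937
outer loop
vertex 1.598 3.812 2.611
vertex 2.827 2.06 2.631
vertex 0.852 3.293 2.951
endloop
endfacet
facet normal -0.574 0.819 -0.010
outer loop
vertex 0.852 3.293 2.951
vertex 1.959 4.079 3.809
vertex 1.598 3.812 2.611
endloop
endfacet
facet normal 0.769 0.535 -0.351
outer loop
vertex 1.598 3.812 2.611
vertex 3.188 2.327 3.829
vertex 2.827 2.06 2.631
endloop
endfacet
facet normal 0.769 0.535 -0.351
outer loop
vertex 1.959 4.079 3.809
vertex 3.188 2.327 3.829
vertex 1.598 3.812 2.611
endloop
endfacet
facet normal -0.050 0.264 -0.963
outer loop
vertex -2.62 1.801 -1.556
vertex -3.052 2.074 -1.459
vertex -2.557 2.233 -1.441
endloop
endfacet
facet normal 0.967 -0.188 0.175
outer loop
vertex -2.62 1.801 -1.556
vertex -2.557 2.233 -1.441
vertex -2.968 1.626 0.179
endloop
endfacet
facet normal -0.050 0.265 -0.963
outer loop
vertex -2.557 2.233 -1.441
vertex -3.052 2.074 -1.459
vertex -2.867 2.545 -1.339
endloop
endfacet
facet normal 0.713 0.578 0.397
outer loop
vertex -2.557 2.233 -1.441
vertex -2.867 2.545 -1.339
vertex -2.968 1.626 0.179
endloop
endfacet
facet normal -0.049 0.265 -0.963
outer loop
vertex -2.867 2.545 -1.339
vertex -3.052 2.074 -1.459
vertex -3.316 2.502 -1.328
endloop
endfacet
facet normal -0.069 0.855 0.513
outer loop
vertex -2.867 2.545 -1.339
vertex -3.316 2.502 -1.328
vertex -2.968 1.626 0.179
endloop
endfacet
facet normal -0.050 0.264 -0.963
outer loop
vertex -3.316 2.502 -1.328
vertex -3.052 2.074 -1.459
vertex -3.566 2.137 -1.415
endloop
endfacet
facet normal -0.788 0.436 0.435
outer loop
vertex -3.316 2.502 -1.328
vertex -3.566 2.137 -1.415
vertex -2.968 1.626 0.179
endloop
endfacet
facet normal -0.050 0.263 -0.963
outer loop
vertex -3.566 2.137 -1.415
vertex -3.052 2.074 -1.459
vertex -3.429 1.724 -1.535
endloop
endfacet
facet normal -0.904 -0.365 0.222
outer loop
vertex -3.566 2.137 -1.415
vertex -3.429 1.724 -1.535
vertex -2.968 1.626 0.179
endloop
endfacet
facet normal -0.051 0.264 -0.963
outer loop
vertex -3.429 1.724 -1.535
vertex -3.052 2.074 -1.459
vertex -3.008 1.575 -1.598
endloop
endfacet
facet normal -0.329 -0.944 0.034
outer loop
vertex -3.429 1.724 -1.535
vertex -3.008 1.575 -1.598
vertex -2.968 1.626 0.179
endloop
endfacet
facet normal -0.049 0.264 -0.963
outer loop
vertex -3.008 1.575 -1.598
vertex -3.052 2.074 -1.459
vertex -2.62 1.801 -1.556
endloop
endfacet
facet normal 0.502 -0.865 0.014
outer loop
vertex -3.008 1.575 -1.598
vertex -2.62 1.801 -1.556
vertex -2.968 1.626 0.179
endloop
endfacet

endsolid


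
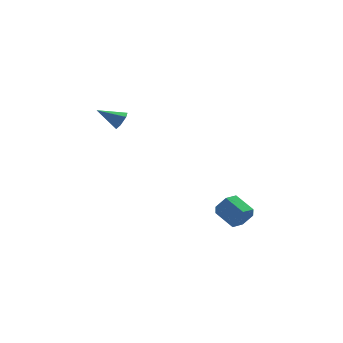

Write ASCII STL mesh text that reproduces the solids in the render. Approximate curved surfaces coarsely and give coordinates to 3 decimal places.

solid 
facet normal 0.605 -0.675 -0.422
outer loop
vertex 4.551 1.588 -3.454
vertex 4.032 1.471 -4.011
vertex 4.575 2.011 -4.097
endloop
endfacet
facet normal 0.796 0.492 0.353
outer loop
vertex 4.551 1.588 -3.454
vertex 4.575 2.011 -4.097
vertex 3.747 2.486 -2.893
endloop
endfacet
facet normal 0.795 0.493 0.353
outer loop
vertex 3.747 2.486 -2.893
vertex 4.575 2.011 -4.097
vertex 3.77 2.909 -3.536
endloop
endfacet
facet normal -0.605 0.675 0.422
outer loop
vertex 3.747 2.486 -2.893
vertex 3.77 2.909 -3.536
vertex 3.228 2.369 -3.449
endloop
endfacet
facet normal 0.605 -0.675 -0.422
outer loop
vertex 4.575 2.011 -4.097
vertex 4.032 1.471 -4.011
vertex 4.056 1.894 -4.654
endloop
endfacet
facet normal 0.424 0.722 -0.547
outer loop
vertex 4.575 2.011 -4.097
vertex 4.056 1.894 -4.654
vertex 3.77 2.909 -3.536
endloop
endfacet
facet normal 0.424 0.722 -0.547
outer loop
vertex 3.77 2.909 -3.536
vertex 4.056 1.894 -4.654
vertex 3.251 2.792 -4.093
endloop
endfacet
facet normal -0.605 0.675 0.422
outer loop
vertex 3.77 2.909 -3.536
vertex 3.251 2.792 -4.093
vertex 3.228 2.369 -3.449
endloop
endfacet
facet normal 0.604 -0.676 -0.422
outer loop
vertex 4.056 1.894 -4.654
vertex 4.032 1.471 -4.011
vertex 3.513 1.354 -4.567
endloop
endfacet
facet normal -0.372 0.229 -0.900
outer loop
vertex 4.056 1.894 -4.654
vertex 3.513 1.354 -4.567
vertex 3.251 2.792 -4.093
endloop
endfacet
facet normal -0.372 0.229 -0.900
outer loop
vertex 3.251 2.792 -4.093
vertex 3.513 1.354 -4.567
vertex 2.709 2.252 -4.006
endloop
endfacet
facet normal -0.605 0.675 0.422
outer loop
vertex 3.251 2.792 -4.093
vertex 2.709 2.252 -4.006
vertex 3.228 2.369 -3.449
endloop
endfacet
facet normal 0.605 -0.675 -0.422
outer loop
vertex 3.513 1.354 -4.567
vertex 4.032 1.471 -4.011
vertex 3.49 0.931 -3.924
endloop
endfacet
facet normal -0.796 -0.492 -0.352
outer loop
vertex 3.513 1.354 -4.567
vertex 3.49 0.931 -3.924
vertex 2.709 2.252 -4.006
endloop
endfacet
facet normal -0.795 -0.492 -0.354
outer loop
vertex 2.709 2.252 -4.006
vertex 3.49 0.931 -3.924
vertex 2.685 1.829 -3.363
endloop
endfacet
facet normal -0.605 0.675 0.422
outer loop
vertex 2.709 2.252 -4.006
vertex 2.685 1.829 -3.363
vertex 3.228 2.369 -3.449
endloop
endfacet
facet normal 0.605 -0.675 -0.422
outer loop
vertex 3.49 0.931 -3.924
vertex 4.032 1.471 -4.011
vertex 4.009 1.048 -3.367
endloop
endfacet
facet normal -0.424 -0.722 0.547
outer loop
vertex 3.49 0.931 -3.924
vertex 4.009 1.048 -3.367
vertex 2.685 1.829 -3.363
endloop
endfacet
facet normal -0.424 -0.722 0.547
outer loop
vertex 2.685 1.829 -3.363
vertex 4.009 1.048 -3.367
vertex 3.204 1.946 -2.806
endloop
endfacet
facet normal -0.605 0.675 0.422
outer loop
vertex 2.685 1.829 -3.363
vertex 3.204 1.946 -2.806
vertex 3.228 2.369 -3.449
endloop
endfacet
facet normal 0.605 -0.675 -0.422
outer loop
vertex 4.009 1.048 -3.367
vertex 4.032 1.471 -4.011
vertex 4.551 1.588 -3.454
endloop
endfacet
facet normal 0.372 -0.228 0.900
outer loop
vertex 4.009 1.048 -3.367
vertex 4.551 1.588 -3.454
vertex 3.204 1.946 -2.806
endloop
endfacet
facet normal 0.372 -0.229 0.900
outer loop
vertex 3.204 1.946 -2.806
vertex 4.551 1.588 -3.454
vertex 3.747 2.486 -2.893
endloop
endfacet
facet normal -0.604 0.676 0.422
outer loop
vertex 3.204 1.946 -2.806
vertex 3.747 2.486 -2.893
vertex 3.228 2.369 -3.449
endloop
endfacet
facet normal 0.862 -0.063 -0.502
outer loop
vertex -1.66 1.49 3.365
vertex -1.936 1.266 2.919
vertex -1.871 1.831 2.96
endloop
endfacet
facet normal 0.038 0.774 0.632
outer loop
vertex -1.66 1.49 3.365
vertex -1.871 1.831 2.96
vertex -3.144 1.354 3.621
endloop
endfacet
facet normal 0.862 -0.063 -0.502
outer loop
vertex -1.871 1.831 2.96
vertex -1.936 1.266 2.919
vertex -2.147 1.608 2.514
endloop
endfacet
facet normal -0.426 0.887 -0.180
outer loop
vertex -1.871 1.831 2.96
vertex -2.147 1.608 2.514
vertex -3.144 1.354 3.621
endloop
endfacet
facet normal 0.862 -0.063 -0.502
outer loop
vertex -2.147 1.608 2.514
vertex -1.936 1.266 2.919
vertex -2.212 1.043 2.473
endloop
endfacet
facet normal -0.751 0.133 -0.646
outer loop
vertex -2.147 1.608 2.514
vertex -2.212 1.043 2.473
vertex -3.144 1.354 3.621
endloop
endfacet
facet normal 0.862 -0.062 -0.503
outer loop
vertex -2.212 1.043 2.473
vertex -1.936 1.266 2.919
vertex -2.001 0.702 2.877
endloop
endfacet
facet normal -0.612 -0.732 -0.298
outer loop
vertex -2.212 1.043 2.473
vertex -2.001 0.702 2.877
vertex -3.144 1.354 3.621
endloop
endfacet
facet normal 0.863 -0.062 -0.502
outer loop
vertex -2.001 0.702 2.877
vertex -1.936 1.266 2.919
vertex -1.725 0.925 3.324
endloop
endfacet
facet normal -0.148 -0.845 0.513
outer loop
vertex -2.001 0.702 2.877
vertex -1.725 0.925 3.324
vertex -3.144 1.354 3.621
endloop
endfacet
facet normal 0.862 -0.063 -0.502
outer loop
vertex -1.725 0.925 3.324
vertex -1.936 1.266 2.919
vertex -1.66 1.49 3.365
endloop
endfacet
facet normal 0.177 -0.092 0.980
outer loop
vertex -1.725 0.925 3.324
vertex -1.66 1.49 3.365
vertex -3.144 1.354 3.621
endloop
endfacet

endsolid


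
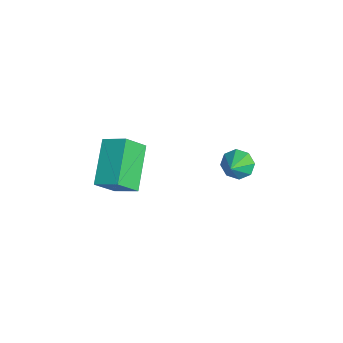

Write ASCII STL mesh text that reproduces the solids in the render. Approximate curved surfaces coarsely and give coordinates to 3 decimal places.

solid 
facet normal -0.734 0.345 -0.585
outer loop
vertex 2.944 0.511 0.236
vertex 2.548 0.499 0.726
vertex 2.943 0.926 0.482
endloop
endfacet
facet normal 0.951 0.159 -0.265
outer loop
vertex 2.944 0.511 0.236
vertex 2.943 0.926 0.482
vertex 3.312 0.141 1.334
endloop
endfacet
facet normal -0.734 0.345 -0.584
outer loop
vertex 2.943 0.926 0.482
vertex 2.548 0.499 0.726
vertex 2.711 1.091 0.871
endloop
endfacet
facet normal 0.776 0.594 0.211
outer loop
vertex 2.943 0.926 0.482
vertex 2.711 1.091 0.871
vertex 3.312 0.141 1.334
endloop
endfacet
facet normal -0.734 0.345 -0.585
outer loop
vertex 2.711 1.091 0.871
vertex 2.548 0.499 0.726
vertex 2.383 0.909 1.175
endloop
endfacet
facet normal 0.356 0.582 0.732
outer loop
vertex 2.711 1.091 0.871
vertex 2.383 0.909 1.175
vertex 3.312 0.141 1.334
endloop
endfacet
facet normal -0.734 0.346 -0.585
outer loop
vertex 2.383 0.909 1.175
vertex 2.548 0.499 0.726
vertex 2.152 0.488 1.216
endloop
endfacet
facet normal -0.062 0.130 0.990
outer loop
vertex 2.383 0.909 1.175
vertex 2.152 0.488 1.216
vertex 3.312 0.141 1.334
endloop
endfacet
facet normal -0.734 0.344 -0.586
outer loop
vertex 2.152 0.488 1.216
vertex 2.548 0.499 0.726
vertex 2.154 0.073 0.97
endloop
endfacet
facet normal -0.234 -0.497 0.836
outer loop
vertex 2.152 0.488 1.216
vertex 2.154 0.073 0.97
vertex 3.312 0.141 1.334
endloop
endfacet
facet normal -0.735 0.345 -0.584
outer loop
vertex 2.154 0.073 0.97
vertex 2.548 0.499 0.726
vertex 2.386 -0.092 0.581
endloop
endfacet
facet normal -0.059 -0.931 0.360
outer loop
vertex 2.154 0.073 0.97
vertex 2.386 -0.092 0.581
vertex 3.312 0.141 1.334
endloop
endfacet
facet normal -0.735 0.345 -0.584
outer loop
vertex 2.386 -0.092 0.581
vertex 2.548 0.499 0.726
vertex 2.713 0.09 0.277
endloop
endfacet
facet normal 0.362 -0.918 -0.161
outer loop
vertex 2.386 -0.092 0.581
vertex 2.713 0.09 0.277
vertex 3.312 0.141 1.334
endloop
endfacet
facet normal -0.734 0.346 -0.585
outer loop
vertex 2.713 0.09 0.277
vertex 2.548 0.499 0.726
vertex 2.944 0.511 0.236
endloop
endfacet
facet normal 0.778 -0.468 -0.419
outer loop
vertex 2.713 0.09 0.277
vertex 2.944 0.511 0.236
vertex 3.312 0.141 1.334
endloop
endfacet
facet normal -0.831 0.228 0.508
outer loop
vertex 3.0 -4.249 3.272
vertex 3.499 -3.482 3.745
vertex 2.691 -3.54 2.448
endloop
endfacet
facet normal -0.484 -0.745 -0.460
outer loop
vertex 4.221 -3.958 1.515
vertex 3.0 -4.249 3.272
vertex 2.691 -3.54 2.448
endloop
endfacet
facet normal -0.831 0.228 0.508
outer loop
vertex 2.691 -3.54 2.448
vertex 3.499 -3.482 3.745
vertex 3.19 -2.773 2.921
endloop
endfacet
facet normal -0.273 0.627 -0.729
outer loop
vertex 3.19 -2.773 2.921
vertex 4.221 -3.958 1.515
vertex 2.691 -3.54 2.448
endloop
endfacet
facet normal 0.273 -0.627 0.729
outer loop
vertex 3.0 -4.249 3.272
vertex 5.029 -3.9 2.812
vertex 3.499 -3.482 3.745
endloop
endfacet
facet normal -0.484 -0.745 -0.460
outer loop
vertex 4.53 -4.667 2.339
vertex 3.0 -4.249 3.272
vertex 4.221 -3.958 1.515
endloop
endfacet
facet normal 0.273 -0.627 0.729
outer loop
vertex 4.53 -4.667 2.339
vertex 5.029 -3.9 2.812
vertex 3.0 -4.249 3.272
endloop
endfacet
facet normal 0.484 0.745 0.460
outer loop
vertex 3.499 -3.482 3.745
vertex 5.029 -3.9 2.812
vertex 3.19 -2.773 2.921
endloop
endfacet
facet normal -0.273 0.627 -0.729
outer loop
vertex 4.72 -3.191 1.988
vertex 4.221 -3.958 1.515
vertex 3.19 -2.773 2.921
endloop
endfacet
facet normal 0.484 0.745 0.460
outer loop
vertex 3.19 -2.773 2.921
vertex 5.029 -3.9 2.812
vertex 4.72 -3.191 1.988
endloop
endfacet
facet normal 0.831 -0.228 -0.508
outer loop
vertex 4.72 -3.191 1.988
vertex 4.53 -4.667 2.339
vertex 4.221 -3.958 1.515
endloop
endfacet
facet normal 0.831 -0.228 -0.508
outer loop
vertex 5.029 -3.9 2.812
vertex 4.53 -4.667 2.339
vertex 4.72 -3.191 1.988
endloop
endfacet

endsolid


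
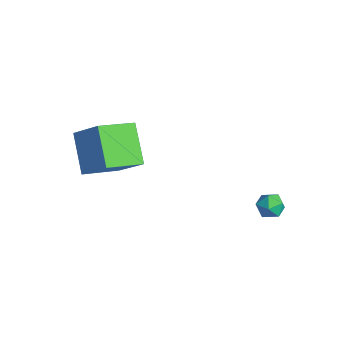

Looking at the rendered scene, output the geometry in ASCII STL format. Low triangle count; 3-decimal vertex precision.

solid 
facet normal 0.230 0.925 0.302
outer loop
vertex 2.725 3.674 -0.582
vertex 2.295 3.604 -0.041
vertex 2.961 3.419 0.019
endloop
endfacet
facet normal 0.779 0.625 -0.041
outer loop
vertex 2.725 3.674 -0.582
vertex 2.961 3.419 0.019
vertex 3.159 3.133 -0.582
endloop
endfacet
facet normal 0.560 0.449 -0.697
outer loop
vertex 2.725 3.674 -0.582
vertex 3.159 3.133 -0.582
vertex 2.616 3.141 -1.013
endloop
endfacet
facet normal -0.126 0.639 -0.759
outer loop
vertex 2.725 3.674 -0.582
vertex 2.616 3.141 -1.013
vertex 2.082 3.432 -0.679
endloop
endfacet
facet normal -0.330 0.933 -0.141
outer loop
vertex 2.725 3.674 -0.582
vertex 2.082 3.432 -0.679
vertex 2.295 3.604 -0.041
endloop
endfacet
facet normal 0.953 0.025 0.302
outer loop
vertex 3.159 3.133 -0.582
vertex 2.961 3.419 0.019
vertex 2.998 2.728 -0.041
endloop
endfacet
facet normal 0.064 0.509 0.859
outer loop
vertex 2.961 3.419 0.019
vertex 2.295 3.604 -0.041
vertex 2.464 3.019 0.293
endloop
endfacet
facet normal -0.841 0.522 0.140
outer loop
vertex 2.295 3.604 -0.041
vertex 2.082 3.432 -0.679
vertex 1.921 3.027 -0.138
endloop
endfacet
facet normal -0.511 0.047 -0.858
outer loop
vertex 2.082 3.432 -0.679
vertex 2.616 3.141 -1.013
vertex 2.119 2.741 -0.739
endloop
endfacet
facet normal 0.598 -0.260 -0.758
outer loop
vertex 2.616 3.141 -1.013
vertex 3.159 3.133 -0.582
vertex 2.785 2.556 -0.679
endloop
endfacet
facet normal 0.126 -0.639 0.759
outer loop
vertex 2.355 2.486 -0.138
vertex 2.998 2.728 -0.041
vertex 2.464 3.019 0.293
endloop
endfacet
facet normal -0.560 -0.449 0.697
outer loop
vertex 2.355 2.486 -0.138
vertex 2.464 3.019 0.293
vertex 1.921 3.027 -0.138
endloop
endfacet
facet normal -0.779 -0.625 0.041
outer loop
vertex 2.355 2.486 -0.138
vertex 1.921 3.027 -0.138
vertex 2.119 2.741 -0.739
endloop
endfacet
facet normal -0.230 -0.925 -0.302
outer loop
vertex 2.355 2.486 -0.138
vertex 2.119 2.741 -0.739
vertex 2.785 2.556 -0.679
endloop
endfacet
facet normal 0.330 -0.933 0.141
outer loop
vertex 2.355 2.486 -0.138
vertex 2.785 2.556 -0.679
vertex 2.998 2.728 -0.041
endloop
endfacet
facet normal 0.511 -0.047 0.858
outer loop
vertex 2.464 3.019 0.293
vertex 2.998 2.728 -0.041
vertex 2.961 3.419 0.019
endloop
endfacet
facet normal -0.598 0.260 0.758
outer loop
vertex 1.921 3.027 -0.138
vertex 2.464 3.019 0.293
vertex 2.295 3.604 -0.041
endloop
endfacet
facet normal -0.953 -0.025 -0.302
outer loop
vertex 2.119 2.741 -0.739
vertex 1.921 3.027 -0.138
vertex 2.082 3.432 -0.679
endloop
endfacet
facet normal -0.064 -0.509 -0.859
outer loop
vertex 2.785 2.556 -0.679
vertex 2.119 2.741 -0.739
vertex 2.616 3.141 -1.013
endloop
endfacet
facet normal 0.841 -0.522 -0.140
outer loop
vertex 2.998 2.728 -0.041
vertex 2.785 2.556 -0.679
vertex 3.159 3.133 -0.582
endloop
endfacet
facet normal -0.683 -0.287 -0.671
outer loop
vertex -3.659 -2.915 2.08
vertex -3.792 -1.127 1.45
vertex -2.133 -3.293 0.688
endloop
endfacet
facet normal 0.070 -0.941 0.332
outer loop
vertex -0.848 -2.753 1.95
vertex -3.659 -2.915 2.08
vertex -2.133 -3.293 0.688
endloop
endfacet
facet normal -0.683 -0.287 -0.671
outer loop
vertex -2.133 -3.293 0.688
vertex -3.792 -1.127 1.45
vertex -2.265 -1.505 0.058
endloop
endfacet
facet normal 0.727 -0.180 -0.663
outer loop
vertex -2.265 -1.505 0.058
vertex -0.848 -2.753 1.95
vertex -2.133 -3.293 0.688
endloop
endfacet
facet normal -0.727 0.180 0.663
outer loop
vertex -3.659 -2.915 2.08
vertex -2.507 -0.587 2.712
vertex -3.792 -1.127 1.45
endloop
endfacet
facet normal 0.070 -0.941 0.332
outer loop
vertex -2.375 -2.375 3.342
vertex -3.659 -2.915 2.08
vertex -0.848 -2.753 1.95
endloop
endfacet
facet normal -0.727 0.180 0.663
outer loop
vertex -2.375 -2.375 3.342
vertex -2.507 -0.587 2.712
vertex -3.659 -2.915 2.08
endloop
endfacet
facet normal -0.070 0.941 -0.332
outer loop
vertex -3.792 -1.127 1.45
vertex -2.507 -0.587 2.712
vertex -2.265 -1.505 0.058
endloop
endfacet
facet normal 0.727 -0.179 -0.663
outer loop
vertex -0.981 -0.965 1.32
vertex -0.848 -2.753 1.95
vertex -2.265 -1.505 0.058
endloop
endfacet
facet normal -0.070 0.941 -0.332
outer loop
vertex -2.265 -1.505 0.058
vertex -2.507 -0.587 2.712
vertex -0.981 -0.965 1.32
endloop
endfacet
facet normal 0.683 0.287 0.671
outer loop
vertex -0.981 -0.965 1.32
vertex -2.375 -2.375 3.342
vertex -0.848 -2.753 1.95
endloop
endfacet
facet normal 0.683 0.287 0.671
outer loop
vertex -2.507 -0.587 2.712
vertex -2.375 -2.375 3.342
vertex -0.981 -0.965 1.32
endloop
endfacet

endsolid


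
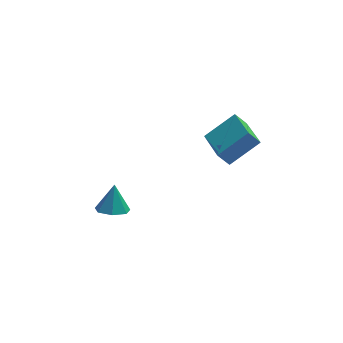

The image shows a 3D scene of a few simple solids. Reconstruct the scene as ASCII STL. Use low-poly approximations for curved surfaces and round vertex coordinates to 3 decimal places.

solid 
facet normal -0.129 -0.393 -0.911
outer loop
vertex -2.667 -3.738 -1.131
vertex -3.27 -3.123 -1.311
vertex -2.401 -3.095 -1.446
endloop
endfacet
facet normal 0.885 -0.150 0.441
outer loop
vertex -2.667 -3.738 -1.131
vertex -2.401 -3.095 -1.446
vertex -3.07 -2.517 0.091
endloop
endfacet
facet normal -0.129 -0.394 -0.910
outer loop
vertex -2.401 -3.095 -1.446
vertex -3.27 -3.123 -1.311
vertex -2.789 -2.474 -1.66
endloop
endfacet
facet normal 0.816 0.560 0.145
outer loop
vertex -2.401 -3.095 -1.446
vertex -2.789 -2.474 -1.66
vertex -3.07 -2.517 0.091
endloop
endfacet
facet normal -0.129 -0.394 -0.910
outer loop
vertex -2.789 -2.474 -1.66
vertex -3.27 -3.123 -1.311
vertex -3.54 -2.341 -1.611
endloop
endfacet
facet normal 0.177 0.983 0.053
outer loop
vertex -2.789 -2.474 -1.66
vertex -3.54 -2.341 -1.611
vertex -3.07 -2.517 0.091
endloop
endfacet
facet normal -0.131 -0.394 -0.910
outer loop
vertex -3.54 -2.341 -1.611
vertex -3.27 -3.123 -1.311
vertex -4.087 -2.797 -1.335
endloop
endfacet
facet normal -0.550 0.802 0.235
outer loop
vertex -3.54 -2.341 -1.611
vertex -4.087 -2.797 -1.335
vertex -3.07 -2.517 0.091
endloop
endfacet
facet normal -0.130 -0.393 -0.910
outer loop
vertex -4.087 -2.797 -1.335
vertex -3.27 -3.123 -1.311
vertex -4.019 -3.499 -1.042
endloop
endfacet
facet normal -0.819 0.152 0.554
outer loop
vertex -4.087 -2.797 -1.335
vertex -4.019 -3.499 -1.042
vertex -3.07 -2.517 0.091
endloop
endfacet
facet normal -0.129 -0.394 -0.910
outer loop
vertex -4.019 -3.499 -1.042
vertex -3.27 -3.123 -1.311
vertex -3.387 -3.917 -0.951
endloop
endfacet
facet normal -0.426 -0.476 0.769
outer loop
vertex -4.019 -3.499 -1.042
vertex -3.387 -3.917 -0.951
vertex -3.07 -2.517 0.091
endloop
endfacet
facet normal -0.130 -0.394 -0.910
outer loop
vertex -3.387 -3.917 -0.951
vertex -3.27 -3.123 -1.311
vertex -2.667 -3.738 -1.131
endloop
endfacet
facet normal 0.332 -0.610 0.719
outer loop
vertex -3.387 -3.917 -0.951
vertex -2.667 -3.738 -1.131
vertex -3.07 -2.517 0.091
endloop
endfacet
facet normal -0.785 -0.178 -0.594
outer loop
vertex 1.902 -2.929 2.039
vertex 1.616 -0.882 1.804
vertex 2.507 -2.936 1.242
endloop
endfacet
facet normal 0.138 -0.984 0.113
outer loop
vertex 4.084 -2.578 2.436
vertex 1.902 -2.929 2.039
vertex 2.507 -2.936 1.242
endloop
endfacet
facet normal -0.785 -0.178 -0.594
outer loop
vertex 2.507 -2.936 1.242
vertex 1.616 -0.882 1.804
vertex 2.221 -0.889 1.007
endloop
endfacet
facet normal 0.605 -0.007 -0.796
outer loop
vertex 2.221 -0.889 1.007
vertex 4.084 -2.578 2.436
vertex 2.507 -2.936 1.242
endloop
endfacet
facet normal -0.605 0.007 0.796
outer loop
vertex 1.902 -2.929 2.039
vertex 3.193 -0.524 2.998
vertex 1.616 -0.882 1.804
endloop
endfacet
facet normal 0.138 -0.984 0.113
outer loop
vertex 3.479 -2.571 3.233
vertex 1.902 -2.929 2.039
vertex 4.084 -2.578 2.436
endloop
endfacet
facet normal -0.605 0.007 0.796
outer loop
vertex 3.479 -2.571 3.233
vertex 3.193 -0.524 2.998
vertex 1.902 -2.929 2.039
endloop
endfacet
facet normal -0.138 0.984 -0.113
outer loop
vertex 1.616 -0.882 1.804
vertex 3.193 -0.524 2.998
vertex 2.221 -0.889 1.007
endloop
endfacet
facet normal 0.605 -0.007 -0.796
outer loop
vertex 3.798 -0.531 2.201
vertex 4.084 -2.578 2.436
vertex 2.221 -0.889 1.007
endloop
endfacet
facet normal -0.138 0.984 -0.113
outer loop
vertex 2.221 -0.889 1.007
vertex 3.193 -0.524 2.998
vertex 3.798 -0.531 2.201
endloop
endfacet
facet normal 0.785 0.178 0.594
outer loop
vertex 3.798 -0.531 2.201
vertex 3.479 -2.571 3.233
vertex 4.084 -2.578 2.436
endloop
endfacet
facet normal 0.785 0.178 0.594
outer loop
vertex 3.193 -0.524 2.998
vertex 3.479 -2.571 3.233
vertex 3.798 -0.531 2.201
endloop
endfacet

endsolid


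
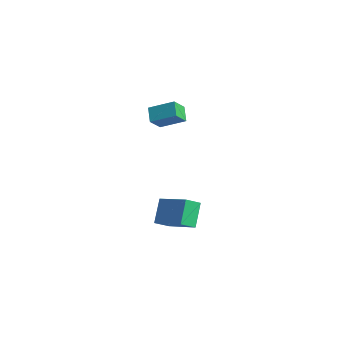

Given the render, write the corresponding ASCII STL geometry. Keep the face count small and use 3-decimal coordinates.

solid 
facet normal -0.896 -0.035 -0.443
outer loop
vertex 0.821 -2.686 -3.372
vertex 0.243 -1.754 -2.277
vertex 1.065 -1.879 -3.929
endloop
endfacet
facet normal 0.373 -0.601 -0.707
outer loop
vertex 2.937 -1.806 -3.003
vertex 0.821 -2.686 -3.372
vertex 1.065 -1.879 -3.929
endloop
endfacet
facet normal -0.896 -0.035 -0.443
outer loop
vertex 1.065 -1.879 -3.929
vertex 0.243 -1.754 -2.277
vertex 0.487 -0.947 -2.834
endloop
endfacet
facet normal 0.242 0.798 -0.552
outer loop
vertex 0.487 -0.947 -2.834
vertex 2.937 -1.806 -3.003
vertex 1.065 -1.879 -3.929
endloop
endfacet
facet normal -0.242 -0.798 0.552
outer loop
vertex 0.821 -2.686 -3.372
vertex 2.115 -1.681 -1.351
vertex 0.243 -1.754 -2.277
endloop
endfacet
facet normal 0.373 -0.601 -0.707
outer loop
vertex 2.693 -2.613 -2.446
vertex 0.821 -2.686 -3.372
vertex 2.937 -1.806 -3.003
endloop
endfacet
facet normal -0.242 -0.798 0.552
outer loop
vertex 2.693 -2.613 -2.446
vertex 2.115 -1.681 -1.351
vertex 0.821 -2.686 -3.372
endloop
endfacet
facet normal -0.373 0.601 0.707
outer loop
vertex 0.243 -1.754 -2.277
vertex 2.115 -1.681 -1.351
vertex 0.487 -0.947 -2.834
endloop
endfacet
facet normal 0.242 0.798 -0.552
outer loop
vertex 2.359 -0.874 -1.908
vertex 2.937 -1.806 -3.003
vertex 0.487 -0.947 -2.834
endloop
endfacet
facet normal -0.373 0.601 0.707
outer loop
vertex 0.487 -0.947 -2.834
vertex 2.115 -1.681 -1.351
vertex 2.359 -0.874 -1.908
endloop
endfacet
facet normal 0.896 0.035 0.443
outer loop
vertex 2.359 -0.874 -1.908
vertex 2.693 -2.613 -2.446
vertex 2.937 -1.806 -3.003
endloop
endfacet
facet normal 0.896 0.035 0.443
outer loop
vertex 2.115 -1.681 -1.351
vertex 2.693 -2.613 -2.446
vertex 2.359 -0.874 -1.908
endloop
endfacet
facet normal -0.671 0.508 0.541
outer loop
vertex 0.146 -0.605 4.628
vertex 0.079 0.167 3.82
vertex -0.963 -1.38 3.979
endloop
endfacet
facet normal 0.060 -0.690 0.722
outer loop
vertex -0.319 -1.867 3.46
vertex 0.146 -0.605 4.628
vertex -0.963 -1.38 3.979
endloop
endfacet
facet normal -0.671 0.507 0.541
outer loop
vertex -0.963 -1.38 3.979
vertex 0.079 0.167 3.82
vertex -1.03 -0.607 3.171
endloop
endfacet
facet normal -0.739 -0.516 -0.433
outer loop
vertex -1.03 -0.607 3.171
vertex -0.319 -1.867 3.46
vertex -0.963 -1.38 3.979
endloop
endfacet
facet normal 0.739 0.517 0.432
outer loop
vertex 0.146 -0.605 4.628
vertex 0.723 -0.32 3.301
vertex 0.079 0.167 3.82
endloop
endfacet
facet normal 0.059 -0.690 0.722
outer loop
vertex 0.79 -1.093 4.109
vertex 0.146 -0.605 4.628
vertex -0.319 -1.867 3.46
endloop
endfacet
facet normal 0.739 0.516 0.432
outer loop
vertex 0.79 -1.093 4.109
vertex 0.723 -0.32 3.301
vertex 0.146 -0.605 4.628
endloop
endfacet
facet normal -0.059 0.690 -0.721
outer loop
vertex 0.079 0.167 3.82
vertex 0.723 -0.32 3.301
vertex -1.03 -0.607 3.171
endloop
endfacet
facet normal -0.739 -0.516 -0.432
outer loop
vertex -0.386 -1.095 2.652
vertex -0.319 -1.867 3.46
vertex -1.03 -0.607 3.171
endloop
endfacet
facet normal -0.059 0.689 -0.722
outer loop
vertex -1.03 -0.607 3.171
vertex 0.723 -0.32 3.301
vertex -0.386 -1.095 2.652
endloop
endfacet
facet normal 0.671 -0.508 -0.541
outer loop
vertex -0.386 -1.095 2.652
vertex 0.79 -1.093 4.109
vertex -0.319 -1.867 3.46
endloop
endfacet
facet normal 0.671 -0.507 -0.541
outer loop
vertex 0.723 -0.32 3.301
vertex 0.79 -1.093 4.109
vertex -0.386 -1.095 2.652
endloop
endfacet

endsolid


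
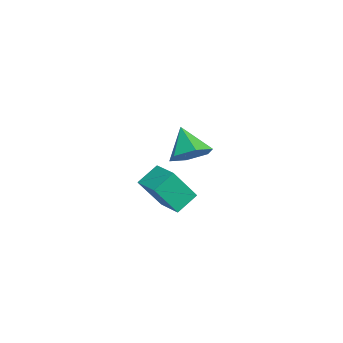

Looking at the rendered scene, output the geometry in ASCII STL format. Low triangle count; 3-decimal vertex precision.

solid 
facet normal -0.903 -0.411 -0.128
outer loop
vertex 3.438 0.602 -0.973
vertex 2.973 1.434 -0.365
vertex 3.211 1.565 -2.464
endloop
endfacet
facet normal 0.411 -0.736 -0.538
outer loop
vertex 4.267 2.046 -2.315
vertex 3.438 0.602 -0.973
vertex 3.211 1.565 -2.464
endloop
endfacet
facet normal -0.903 -0.411 -0.128
outer loop
vertex 3.211 1.565 -2.464
vertex 2.973 1.434 -0.365
vertex 2.746 2.397 -1.857
endloop
endfacet
facet normal -0.127 0.537 -0.834
outer loop
vertex 2.746 2.397 -1.857
vertex 4.267 2.046 -2.315
vertex 3.211 1.565 -2.464
endloop
endfacet
facet normal 0.127 -0.538 0.833
outer loop
vertex 3.438 0.602 -0.973
vertex 4.029 1.915 -0.216
vertex 2.973 1.434 -0.365
endloop
endfacet
facet normal 0.412 -0.736 -0.538
outer loop
vertex 4.494 1.083 -0.823
vertex 3.438 0.602 -0.973
vertex 4.267 2.046 -2.315
endloop
endfacet
facet normal 0.126 -0.538 0.834
outer loop
vertex 4.494 1.083 -0.823
vertex 4.029 1.915 -0.216
vertex 3.438 0.602 -0.973
endloop
endfacet
facet normal -0.411 0.736 0.538
outer loop
vertex 2.973 1.434 -0.365
vertex 4.029 1.915 -0.216
vertex 2.746 2.397 -1.857
endloop
endfacet
facet normal -0.127 0.538 -0.833
outer loop
vertex 3.802 2.878 -1.707
vertex 4.267 2.046 -2.315
vertex 2.746 2.397 -1.857
endloop
endfacet
facet normal -0.412 0.736 0.538
outer loop
vertex 2.746 2.397 -1.857
vertex 4.029 1.915 -0.216
vertex 3.802 2.878 -1.707
endloop
endfacet
facet normal 0.903 0.411 0.128
outer loop
vertex 3.802 2.878 -1.707
vertex 4.494 1.083 -0.823
vertex 4.267 2.046 -2.315
endloop
endfacet
facet normal 0.903 0.411 0.128
outer loop
vertex 4.029 1.915 -0.216
vertex 4.494 1.083 -0.823
vertex 3.802 2.878 -1.707
endloop
endfacet
facet normal 0.685 0.169 -0.708
outer loop
vertex -0.667 2.672 -2.056
vertex -1.168 3.474 -2.349
vertex -0.469 3.555 -1.653
endloop
endfacet
facet normal 0.288 -0.450 0.845
outer loop
vertex -0.667 2.672 -2.056
vertex -0.469 3.555 -1.653
vertex -2.252 3.206 -1.231
endloop
endfacet
facet normal 0.685 0.170 -0.708
outer loop
vertex -0.469 3.555 -1.653
vertex -1.168 3.474 -2.349
vertex -0.971 4.356 -1.946
endloop
endfacet
facet normal 0.133 0.413 0.901
outer loop
vertex -0.469 3.555 -1.653
vertex -0.971 4.356 -1.946
vertex -2.252 3.206 -1.231
endloop
endfacet
facet normal 0.686 0.170 -0.707
outer loop
vertex -0.971 4.356 -1.946
vertex -1.168 3.474 -2.349
vertex -1.67 4.276 -2.643
endloop
endfacet
facet normal -0.482 0.782 0.394
outer loop
vertex -0.971 4.356 -1.946
vertex -1.67 4.276 -2.643
vertex -2.252 3.206 -1.231
endloop
endfacet
facet normal 0.686 0.170 -0.708
outer loop
vertex -1.67 4.276 -2.643
vertex -1.168 3.474 -2.349
vertex -1.867 3.393 -3.046
endloop
endfacet
facet normal -0.942 0.288 -0.170
outer loop
vertex -1.67 4.276 -2.643
vertex -1.867 3.393 -3.046
vertex -2.252 3.206 -1.231
endloop
endfacet
facet normal 0.686 0.169 -0.708
outer loop
vertex -1.867 3.393 -3.046
vertex -1.168 3.474 -2.349
vertex -1.366 2.592 -2.752
endloop
endfacet
facet normal -0.786 -0.575 -0.226
outer loop
vertex -1.867 3.393 -3.046
vertex -1.366 2.592 -2.752
vertex -2.252 3.206 -1.231
endloop
endfacet
facet normal 0.686 0.170 -0.708
outer loop
vertex -1.366 2.592 -2.752
vertex -1.168 3.474 -2.349
vertex -0.667 2.672 -2.056
endloop
endfacet
facet normal -0.172 -0.944 0.281
outer loop
vertex -1.366 2.592 -2.752
vertex -0.667 2.672 -2.056
vertex -2.252 3.206 -1.231
endloop
endfacet

endsolid


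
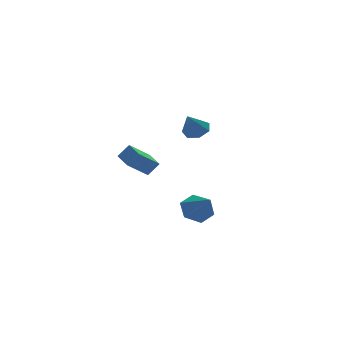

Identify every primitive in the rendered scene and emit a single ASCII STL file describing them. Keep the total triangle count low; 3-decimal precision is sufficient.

solid 
facet normal 0.491 0.288 -0.822
outer loop
vertex 2.459 -3.44 2.825
vertex 2.072 -2.857 2.798
vertex 2.682 -2.962 3.126
endloop
endfacet
facet normal 0.489 -0.617 0.617
outer loop
vertex 2.459 -3.44 2.825
vertex 2.682 -2.962 3.126
vertex 1.448 -3.223 3.842
endloop
endfacet
facet normal 0.491 0.289 -0.822
outer loop
vertex 2.682 -2.962 3.126
vertex 2.072 -2.857 2.798
vertex 2.445 -2.405 3.18
endloop
endfacet
facet normal 0.479 0.120 0.870
outer loop
vertex 2.682 -2.962 3.126
vertex 2.445 -2.405 3.18
vertex 1.448 -3.223 3.842
endloop
endfacet
facet normal 0.491 0.289 -0.822
outer loop
vertex 2.445 -2.405 3.18
vertex 2.072 -2.857 2.798
vertex 1.928 -2.188 2.947
endloop
endfacet
facet normal -0.055 0.667 0.743
outer loop
vertex 2.445 -2.405 3.18
vertex 1.928 -2.188 2.947
vertex 1.448 -3.223 3.842
endloop
endfacet
facet normal 0.491 0.289 -0.822
outer loop
vertex 1.928 -2.188 2.947
vertex 2.072 -2.857 2.798
vertex 1.519 -2.475 2.602
endloop
endfacet
facet normal -0.713 0.618 0.332
outer loop
vertex 1.928 -2.188 2.947
vertex 1.519 -2.475 2.602
vertex 1.448 -3.223 3.842
endloop
endfacet
facet normal 0.491 0.289 -0.822
outer loop
vertex 1.519 -2.475 2.602
vertex 2.072 -2.857 2.798
vertex 1.526 -3.05 2.404
endloop
endfacet
facet normal -0.999 0.006 -0.053
outer loop
vertex 1.519 -2.475 2.602
vertex 1.526 -3.05 2.404
vertex 1.448 -3.223 3.842
endloop
endfacet
facet normal 0.492 0.287 -0.822
outer loop
vertex 1.526 -3.05 2.404
vertex 2.072 -2.857 2.798
vertex 1.944 -3.479 2.504
endloop
endfacet
facet normal -0.696 -0.707 -0.123
outer loop
vertex 1.526 -3.05 2.404
vertex 1.944 -3.479 2.504
vertex 1.448 -3.223 3.842
endloop
endfacet
facet normal 0.491 0.288 -0.822
outer loop
vertex 1.944 -3.479 2.504
vertex 2.072 -2.857 2.798
vertex 2.459 -3.44 2.825
endloop
endfacet
facet normal -0.035 -0.984 0.175
outer loop
vertex 1.944 -3.479 2.504
vertex 2.459 -3.44 2.825
vertex 1.448 -3.223 3.842
endloop
endfacet
facet normal -0.633 0.114 -0.766
outer loop
vertex -0.449 -0.564 0.05
vertex -0.485 0.548 0.246
vertex 0.688 -0.367 -0.86
endloop
endfacet
facet normal 0.032 -0.984 -0.174
outer loop
vertex 1.245 -0.468 -0.186
vertex -0.449 -0.564 0.05
vertex 0.688 -0.367 -0.86
endloop
endfacet
facet normal -0.633 0.114 -0.766
outer loop
vertex 0.688 -0.367 -0.86
vertex -0.485 0.548 0.246
vertex 0.652 0.745 -0.664
endloop
endfacet
facet normal 0.774 0.134 -0.619
outer loop
vertex 0.652 0.745 -0.664
vertex 1.245 -0.468 -0.186
vertex 0.688 -0.367 -0.86
endloop
endfacet
facet normal -0.774 -0.134 0.619
outer loop
vertex -0.449 -0.564 0.05
vertex 0.072 0.447 0.92
vertex -0.485 0.548 0.246
endloop
endfacet
facet normal 0.032 -0.984 -0.174
outer loop
vertex 0.108 -0.665 0.724
vertex -0.449 -0.564 0.05
vertex 1.245 -0.468 -0.186
endloop
endfacet
facet normal -0.774 -0.134 0.619
outer loop
vertex 0.108 -0.665 0.724
vertex 0.072 0.447 0.92
vertex -0.449 -0.564 0.05
endloop
endfacet
facet normal -0.032 0.984 0.174
outer loop
vertex -0.485 0.548 0.246
vertex 0.072 0.447 0.92
vertex 0.652 0.745 -0.664
endloop
endfacet
facet normal 0.774 0.134 -0.619
outer loop
vertex 1.209 0.644 0.01
vertex 1.245 -0.468 -0.186
vertex 0.652 0.745 -0.664
endloop
endfacet
facet normal -0.032 0.984 0.174
outer loop
vertex 0.652 0.745 -0.664
vertex 0.072 0.447 0.92
vertex 1.209 0.644 0.01
endloop
endfacet
facet normal 0.633 -0.114 0.766
outer loop
vertex 1.209 0.644 0.01
vertex 0.108 -0.665 0.724
vertex 1.245 -0.468 -0.186
endloop
endfacet
facet normal 0.633 -0.114 0.766
outer loop
vertex 0.072 0.447 0.92
vertex 0.108 -0.665 0.724
vertex 1.209 0.644 0.01
endloop
endfacet
facet normal -0.049 0.762 -0.646
outer loop
vertex 3.858 -1.067 -3.796
vertex 3.088 -0.771 -3.388
vertex 3.907 -0.471 -3.096
endloop
endfacet
facet normal 0.926 -0.317 0.205
outer loop
vertex 3.858 -1.067 -3.796
vertex 3.907 -0.471 -3.096
vertex 3.172 -2.089 -2.272
endloop
endfacet
facet normal -0.049 0.762 -0.646
outer loop
vertex 3.907 -0.471 -3.096
vertex 3.088 -0.771 -3.388
vertex 3.137 -0.175 -2.689
endloop
endfacet
facet normal 0.515 0.191 0.835
outer loop
vertex 3.907 -0.471 -3.096
vertex 3.137 -0.175 -2.689
vertex 3.172 -2.089 -2.272
endloop
endfacet
facet normal -0.049 0.762 -0.646
outer loop
vertex 3.137 -0.175 -2.689
vertex 3.088 -0.771 -3.388
vertex 2.318 -0.475 -2.981
endloop
endfacet
facet normal -0.391 0.189 0.901
outer loop
vertex 3.137 -0.175 -2.689
vertex 2.318 -0.475 -2.981
vertex 3.172 -2.089 -2.272
endloop
endfacet
facet normal -0.048 0.762 -0.645
outer loop
vertex 2.318 -0.475 -2.981
vertex 3.088 -0.771 -3.388
vertex 2.268 -1.07 -3.68
endloop
endfacet
facet normal -0.885 -0.321 0.336
outer loop
vertex 2.318 -0.475 -2.981
vertex 2.268 -1.07 -3.68
vertex 3.172 -2.089 -2.272
endloop
endfacet
facet normal -0.048 0.763 -0.645
outer loop
vertex 2.268 -1.07 -3.68
vertex 3.088 -0.771 -3.388
vertex 3.038 -1.366 -4.088
endloop
endfacet
facet normal -0.475 -0.829 -0.295
outer loop
vertex 2.268 -1.07 -3.68
vertex 3.038 -1.366 -4.088
vertex 3.172 -2.089 -2.272
endloop
endfacet
facet normal -0.048 0.763 -0.645
outer loop
vertex 3.038 -1.366 -4.088
vertex 3.088 -0.771 -3.388
vertex 3.858 -1.067 -3.796
endloop
endfacet
facet normal 0.430 -0.827 -0.361
outer loop
vertex 3.038 -1.366 -4.088
vertex 3.858 -1.067 -3.796
vertex 3.172 -2.089 -2.272
endloop
endfacet

endsolid
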